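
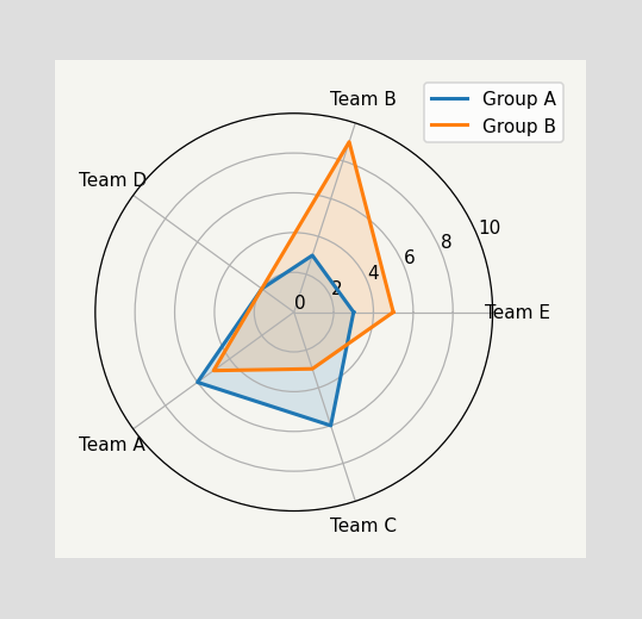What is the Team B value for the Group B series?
9

On the Team B axis, Group B reaches 9.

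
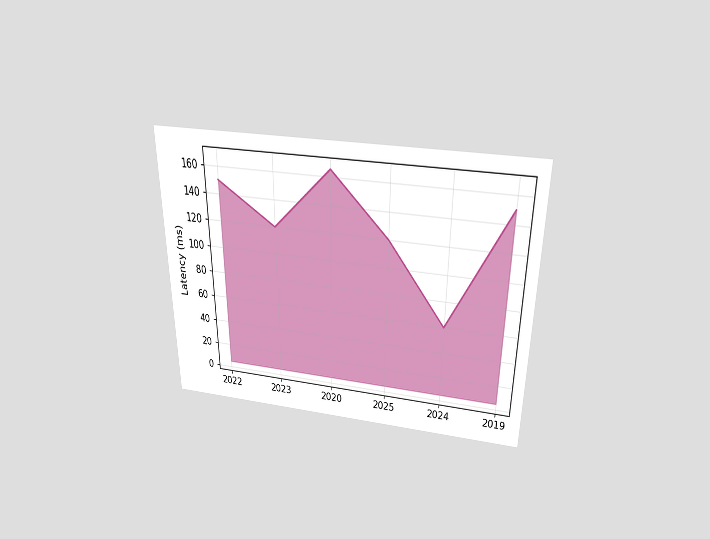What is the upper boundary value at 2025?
120ms

The chart is viewed slightly from above. At 2025 the upper boundary is at 120ms.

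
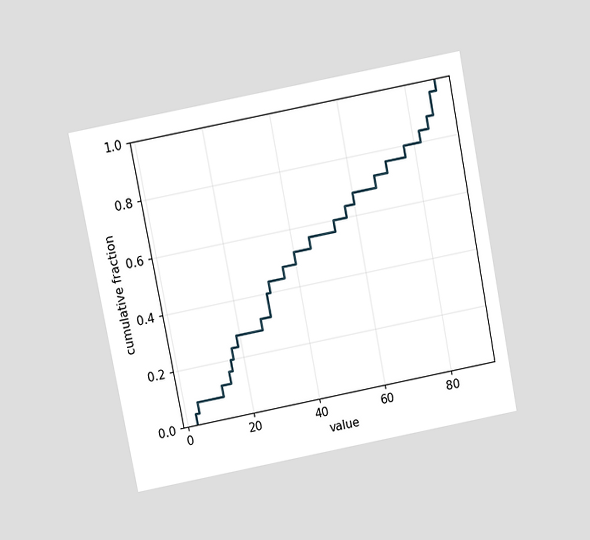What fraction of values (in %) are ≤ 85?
88%

The chart is tilted about 11° counter-clockwise and viewed slightly from above. At x=85 the ECDF step is at 88%.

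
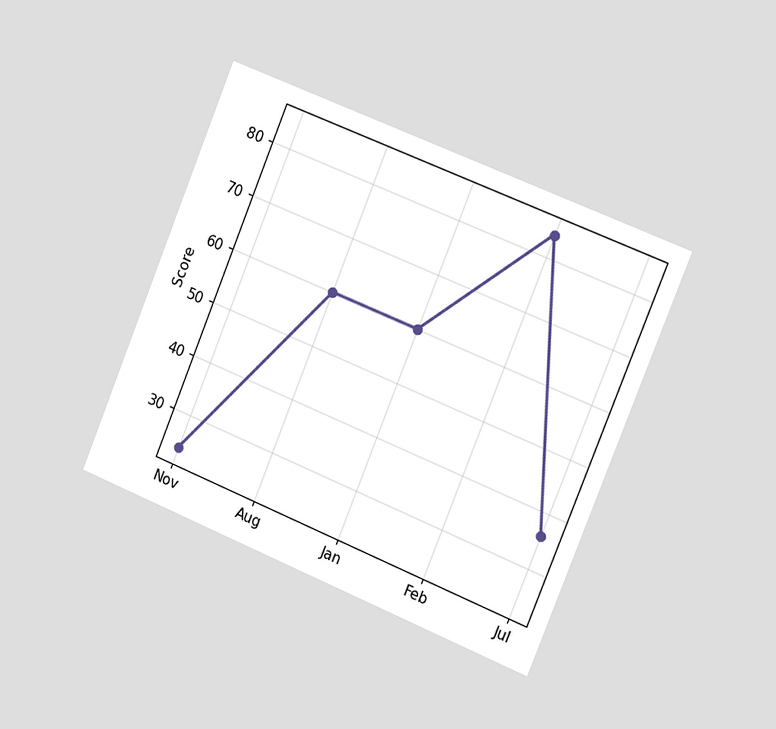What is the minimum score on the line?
The chart is tilted about 22° clockwise and viewed slightly from the right. The lowest point is at Nov, and reading across to the y-axis gives 24.

24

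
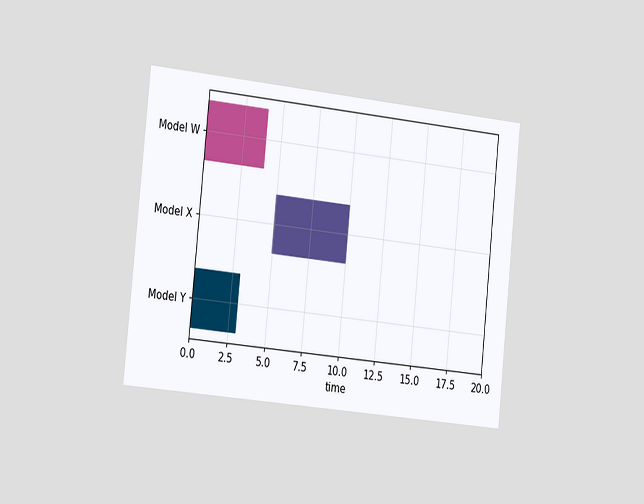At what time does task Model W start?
The chart is tilted about 6° clockwise and viewed slightly from the left. The Model W bar begins at t=0.

0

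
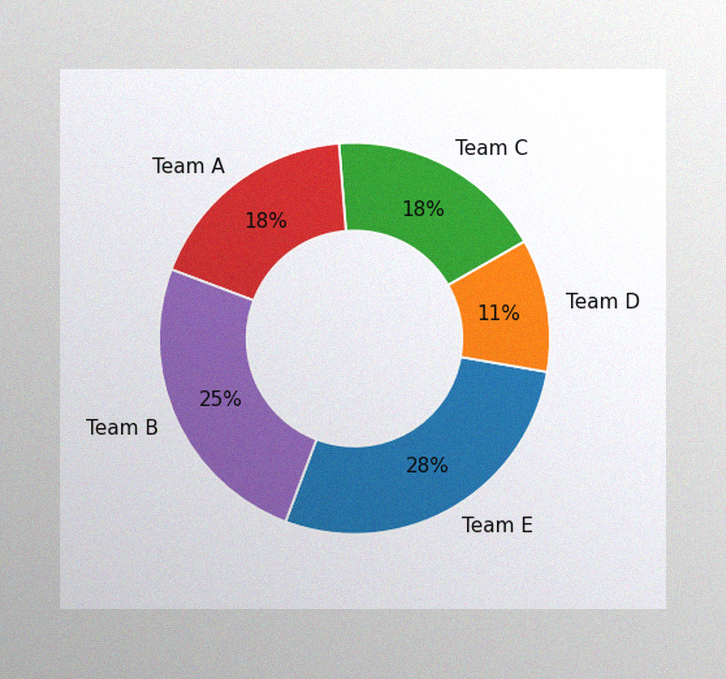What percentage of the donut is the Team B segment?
25%

The image has some photo noise and uneven lighting. The Team B segment takes up 25% of the ring.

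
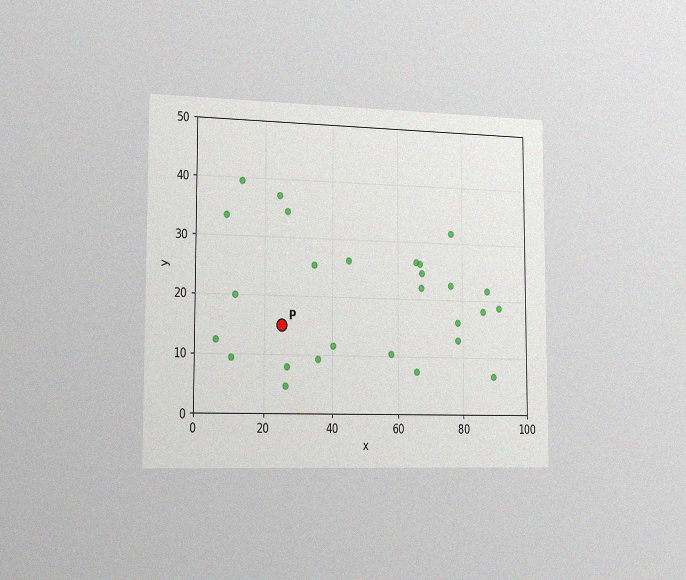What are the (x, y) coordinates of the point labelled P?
The chart is viewed slightly from the left, with some photo noise. Following the gridlines from P to each axis, P sits at (25, 15).

(25, 15)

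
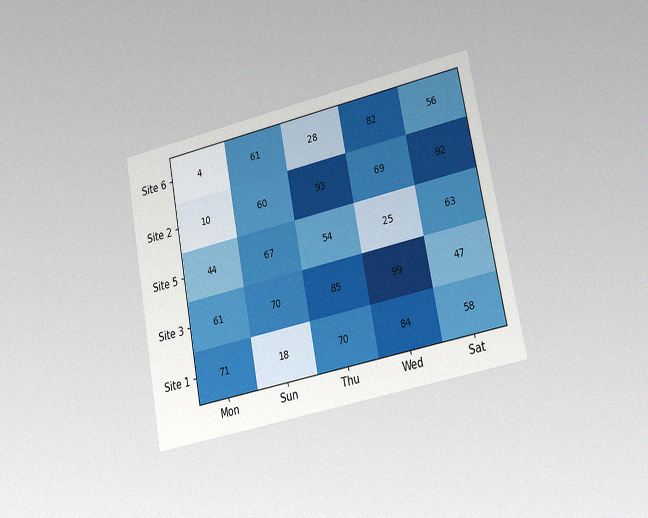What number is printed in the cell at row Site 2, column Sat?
The chart is tilted about 11° counter-clockwise and viewed slightly from the right, with some photo noise. The (Site 2, Sat) cell reads 92.

92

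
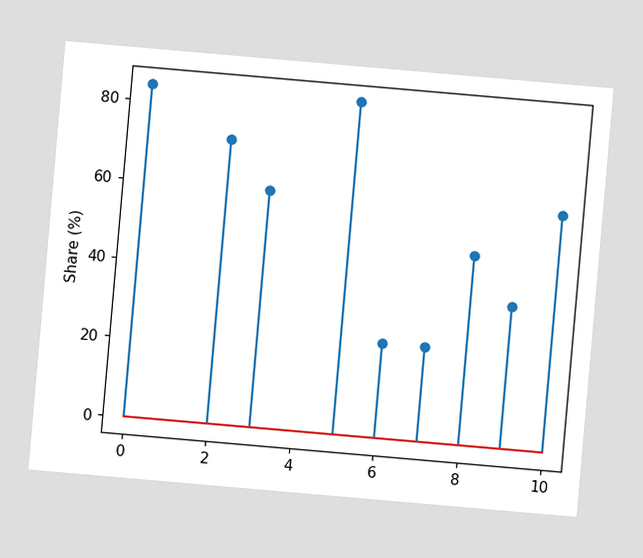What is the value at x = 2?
The chart is tilted about 5° clockwise. The stem at x=2 reaches 72%.

72%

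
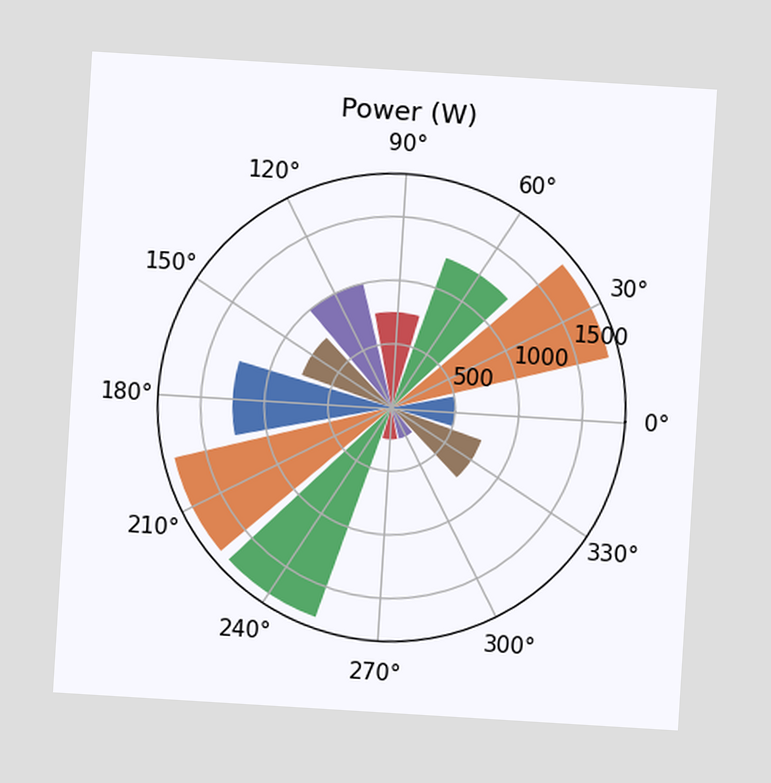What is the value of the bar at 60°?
The chart is tilted about 4° clockwise. The bar at 60° reaches 1250W on the radial axis.

1250W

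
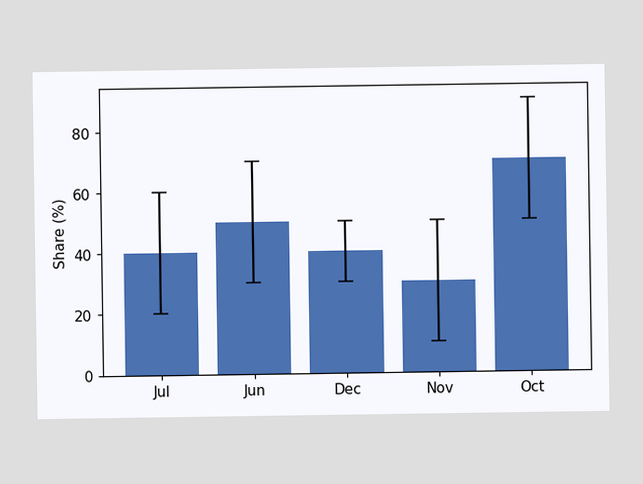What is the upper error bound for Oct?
90%

The Oct bar's upper whisker reaches 90%.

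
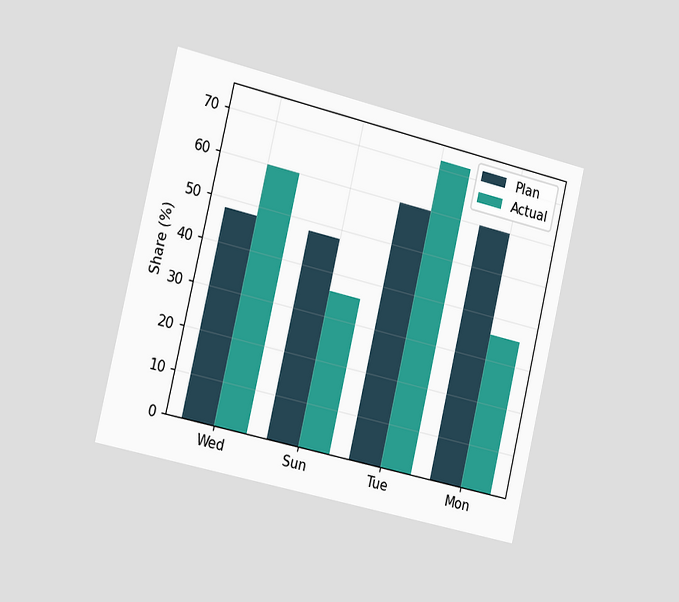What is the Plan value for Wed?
48%

The chart is tilted about 13° clockwise and viewed slightly from the left. The Plan bar at Wed reaches 48% on the y-axis.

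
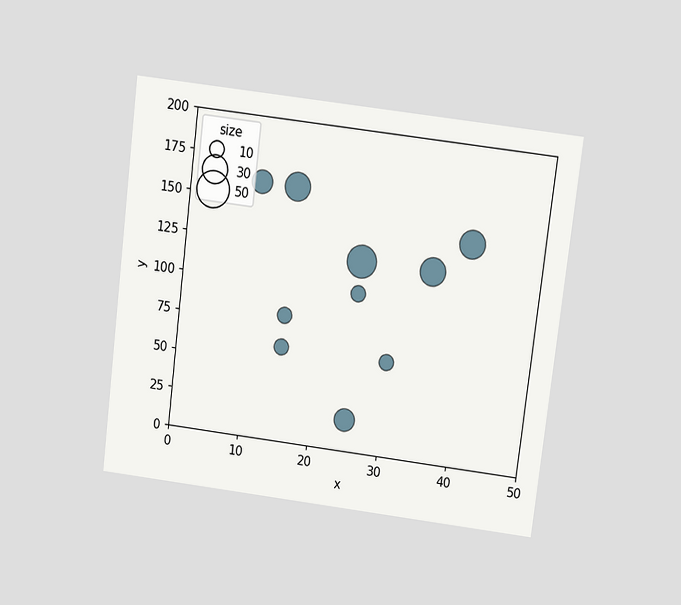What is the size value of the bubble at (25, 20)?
The chart is tilted about 7° clockwise and viewed slightly from above. Matching the bubble at (25, 20) against the size legend gives 20.

20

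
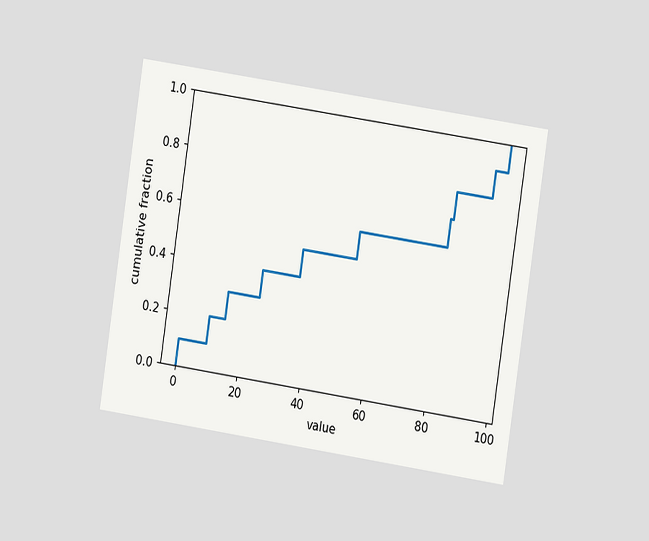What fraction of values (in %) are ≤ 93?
The chart is tilted about 9° clockwise and viewed slightly from the right. At x=93 the ECDF step is at 90%.

90%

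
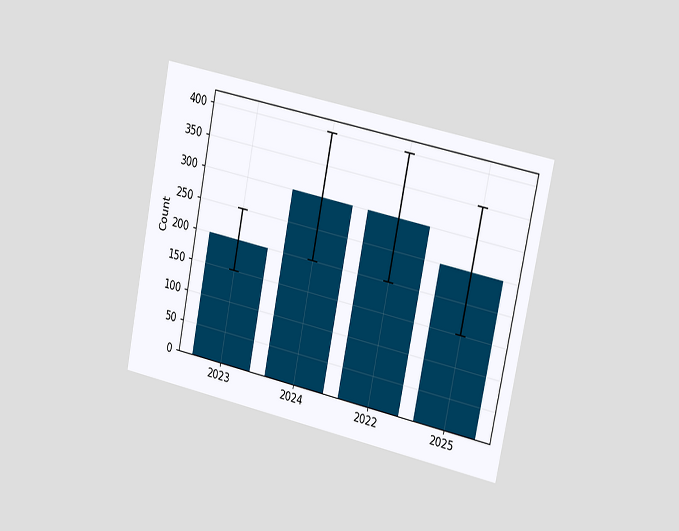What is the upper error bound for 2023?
The chart is tilted about 12° clockwise and viewed slightly from the right. The 2023 bar's upper whisker reaches 250.

250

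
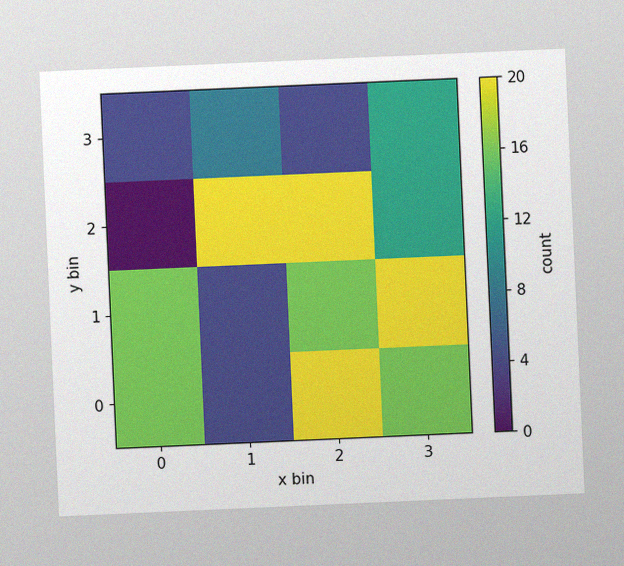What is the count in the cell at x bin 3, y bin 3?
The chart is tilted about 3° counter-clockwise, with some photo noise. Matching the cell (3, 3) against the colorbar gives 12.

12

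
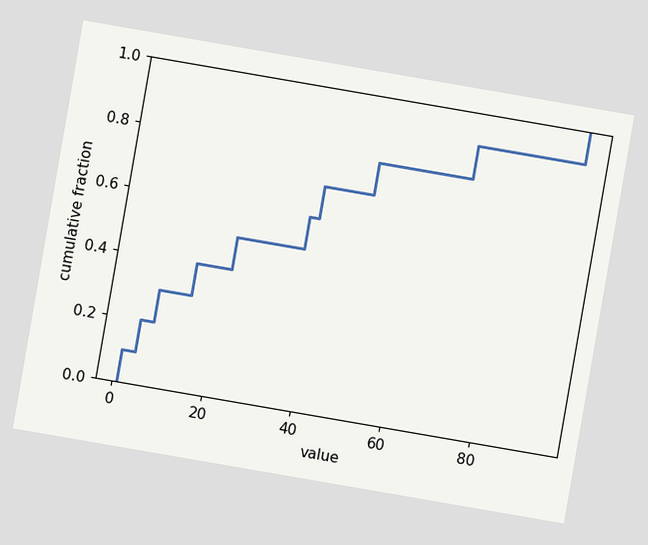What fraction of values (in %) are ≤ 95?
100%

The chart is tilted about 10° clockwise. At x=95 the ECDF step is at 100%.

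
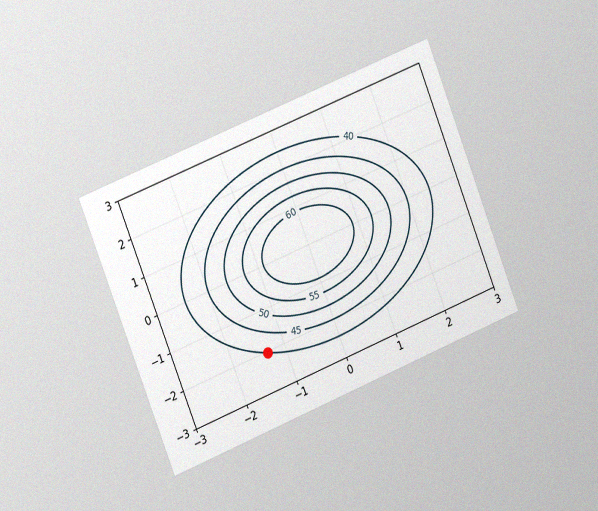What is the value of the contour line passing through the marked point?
The chart is tilted about 22° counter-clockwise and viewed slightly from the left, with some photo noise. The marked point sits on the contour labelled 40.

40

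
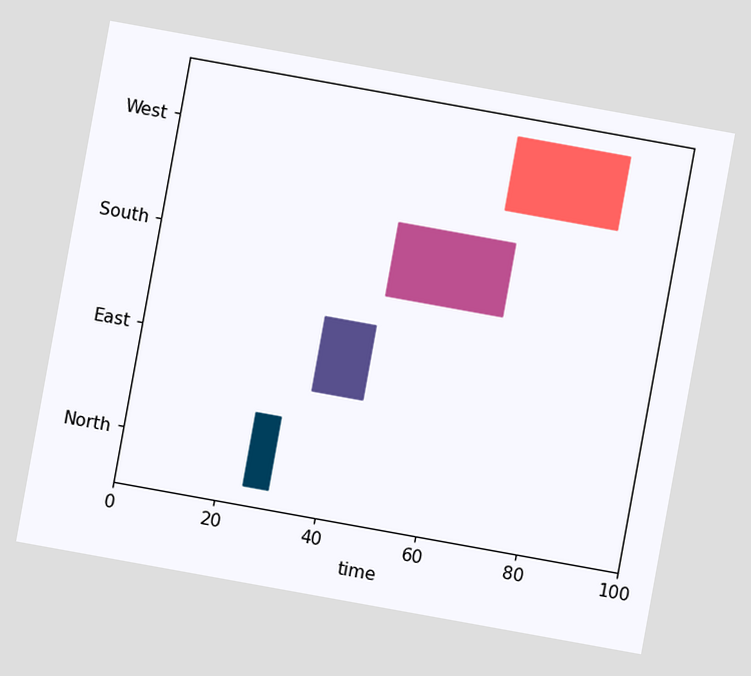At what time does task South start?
The chart is tilted about 10° clockwise. The South bar begins at t=46.

46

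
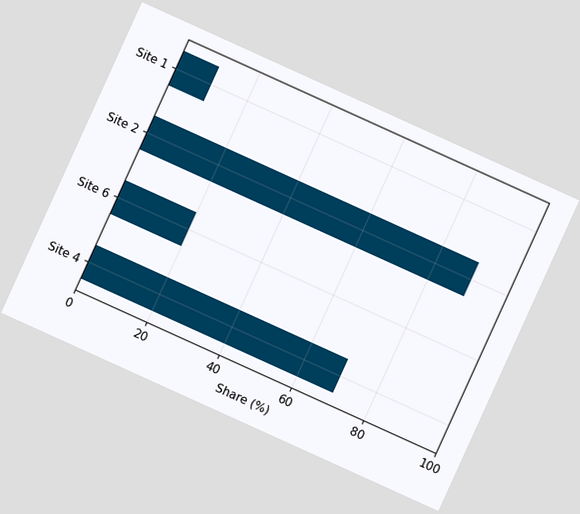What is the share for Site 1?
The chart is tilted about 24° clockwise. Reading along the chart's x-axis, the Site 1 bar reaches 10%.

10%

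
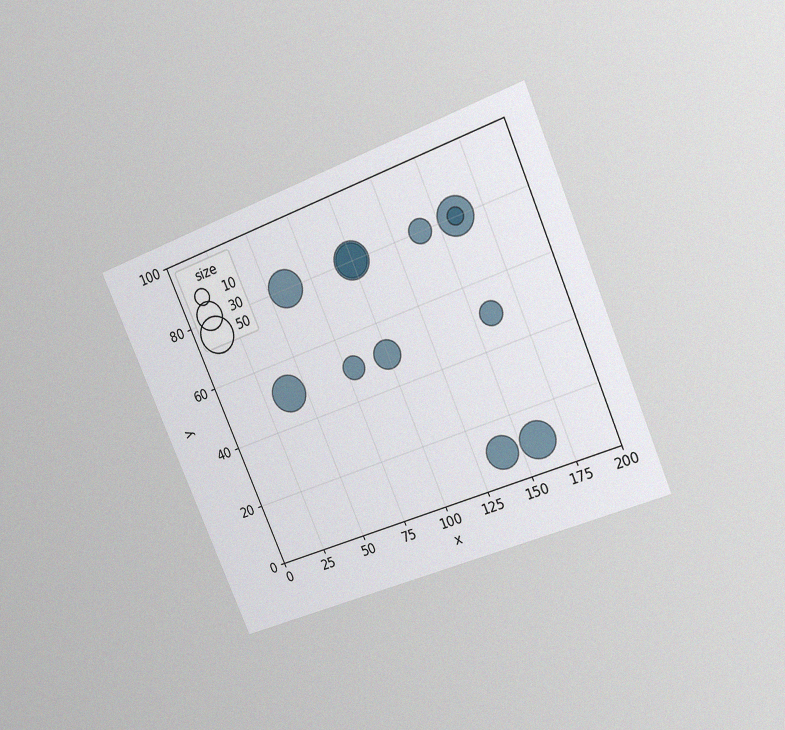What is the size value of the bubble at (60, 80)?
The chart is tilted about 23° counter-clockwise and viewed at a slight angle, with some photo noise. Matching the bubble at (60, 80) against the size legend gives 50.

50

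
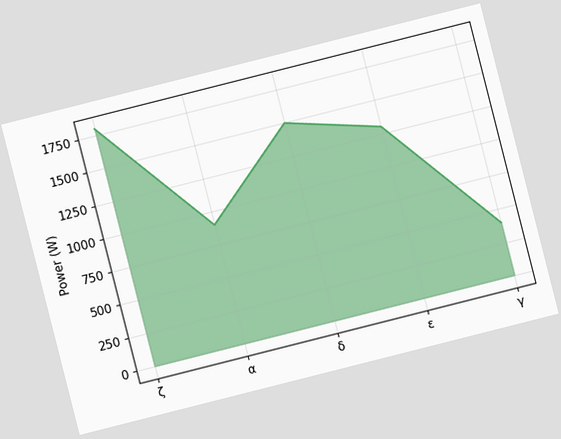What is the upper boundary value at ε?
1300W

The chart is tilted about 14° counter-clockwise. At ε the upper boundary is at 1300W.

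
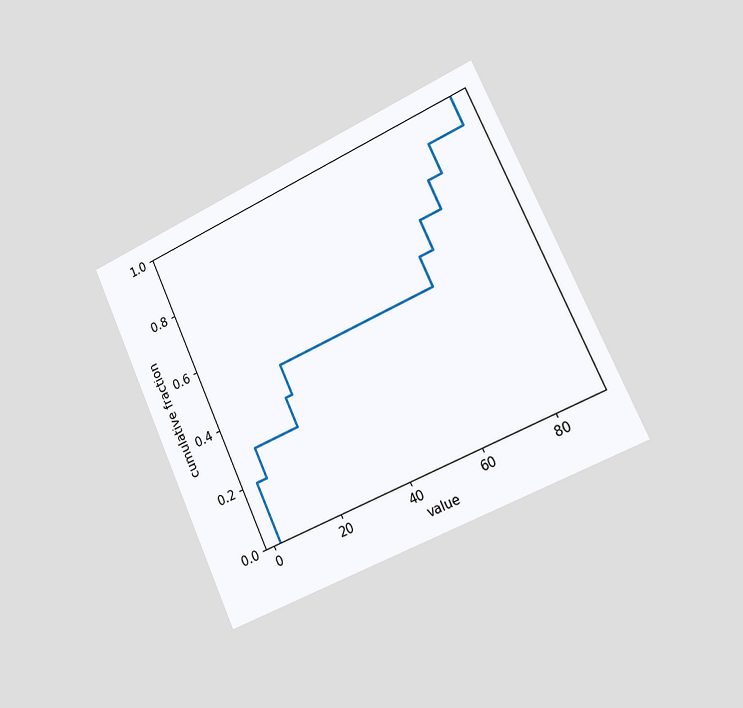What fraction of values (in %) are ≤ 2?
20%

The chart is tilted about 24° counter-clockwise and viewed slightly from the right. At x=2 the ECDF step is at 20%.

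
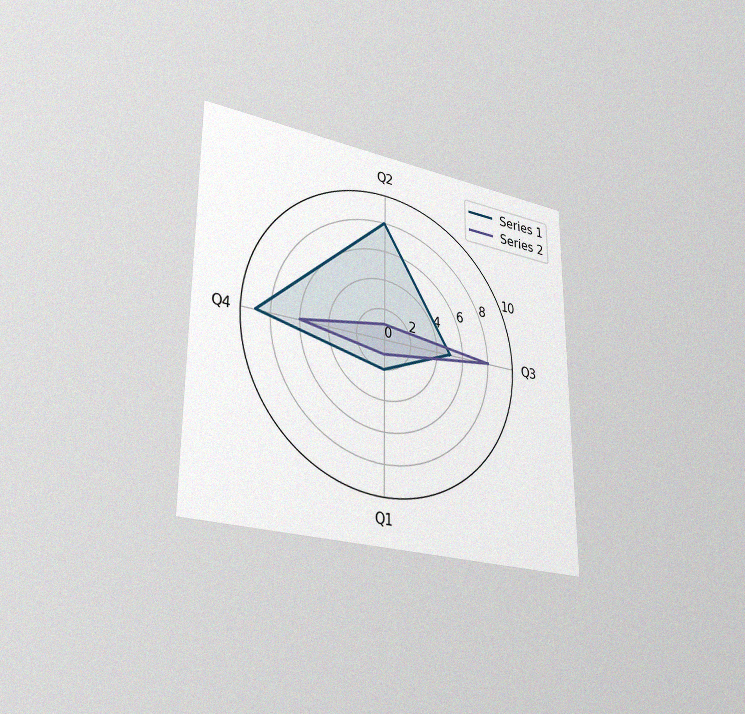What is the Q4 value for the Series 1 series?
9

The chart is viewed slightly from the left, with some photo noise. On the Q4 axis, Series 1 reaches 9.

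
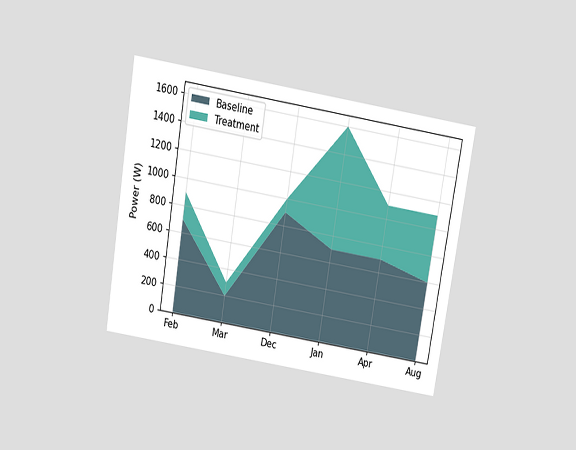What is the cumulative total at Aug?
1100W

The chart is tilted about 9° clockwise and viewed slightly from above. The stacked total at Aug reaches 1100W.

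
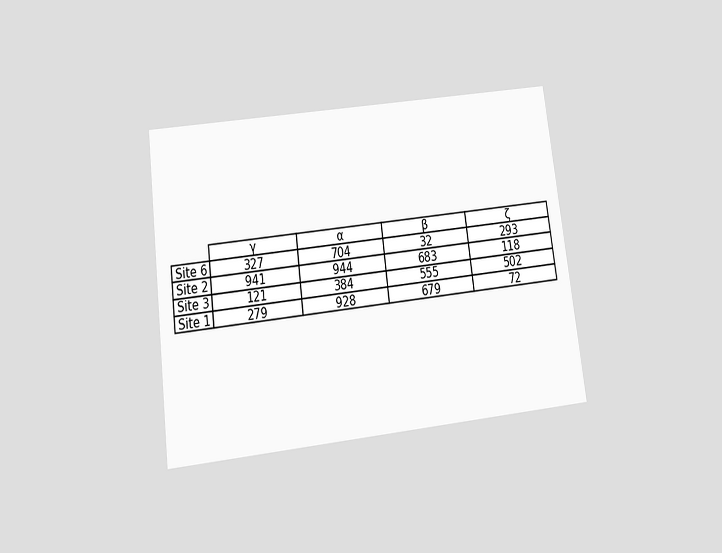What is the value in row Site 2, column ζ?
118

The chart is tilted about 7° counter-clockwise and viewed slightly from below. The (Site 2, ζ) cell reads 118.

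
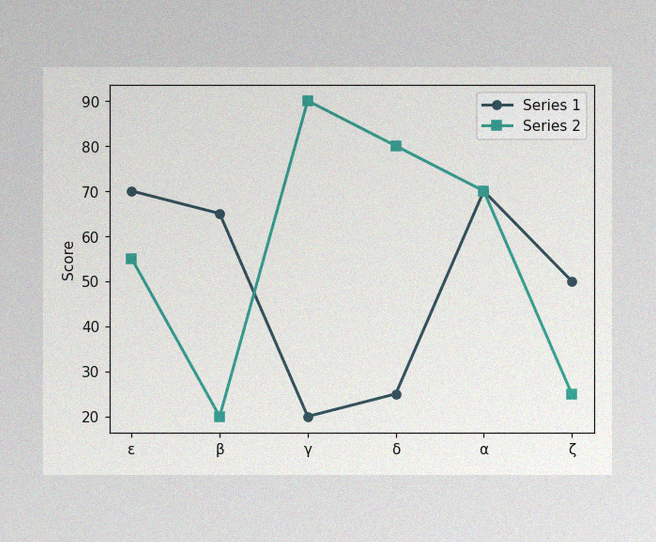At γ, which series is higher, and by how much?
Series 2, by 70

The image has some photo noise and uneven lighting. At γ, Series 2 sits above the other line by 70.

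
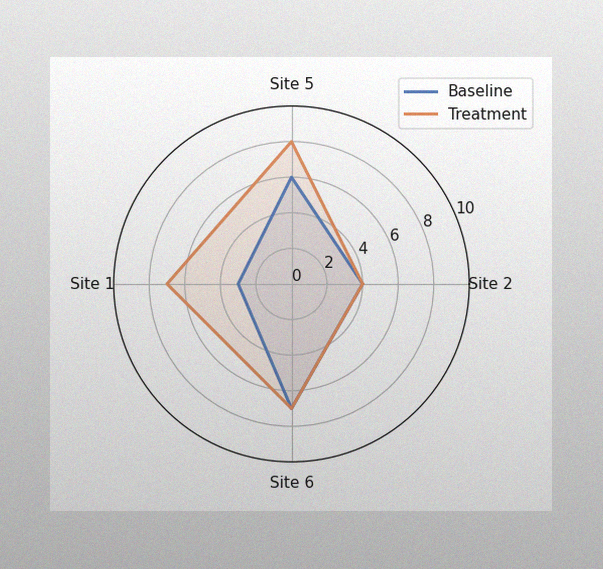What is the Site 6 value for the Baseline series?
7

The image has some photo noise and uneven lighting. On the Site 6 axis, Baseline reaches 7.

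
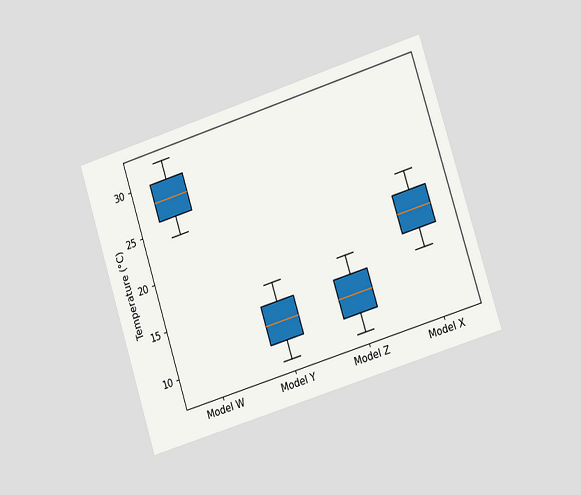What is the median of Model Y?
12°C

The chart is tilted about 17° counter-clockwise and viewed slightly from the right. The median line in the Model Y box sits at 12°C.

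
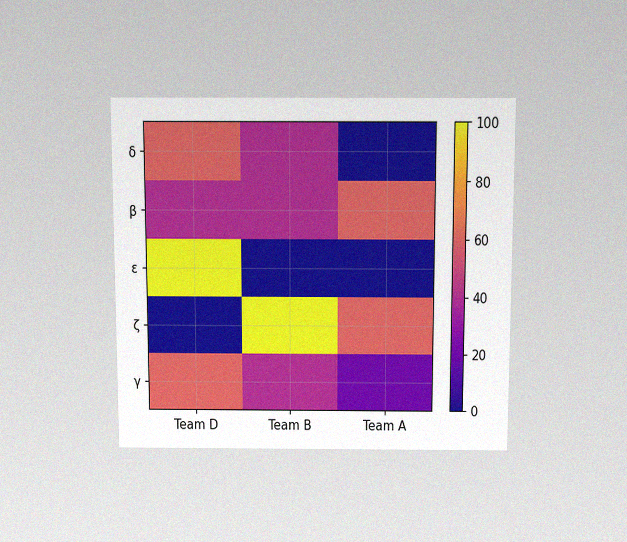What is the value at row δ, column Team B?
The chart is viewed slightly from above, with some photo noise. Matching cell (δ, Team B) against the colorbar gives 40.

40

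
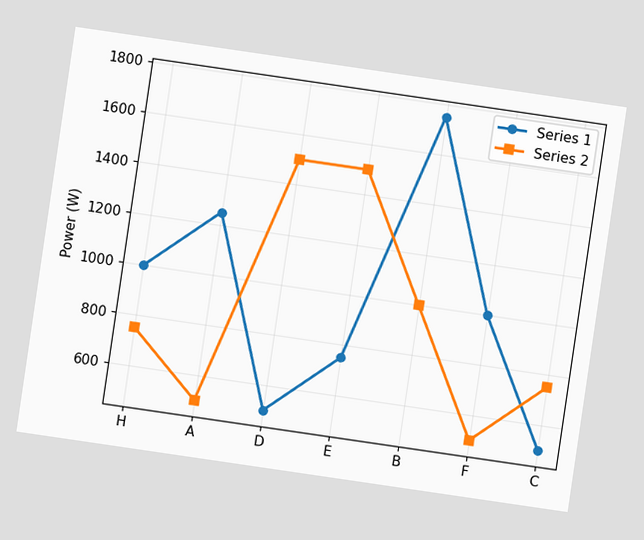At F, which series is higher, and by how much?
Series 1, by 500W

The chart is tilted about 8° clockwise. At F, Series 1 sits above the other line by 500W.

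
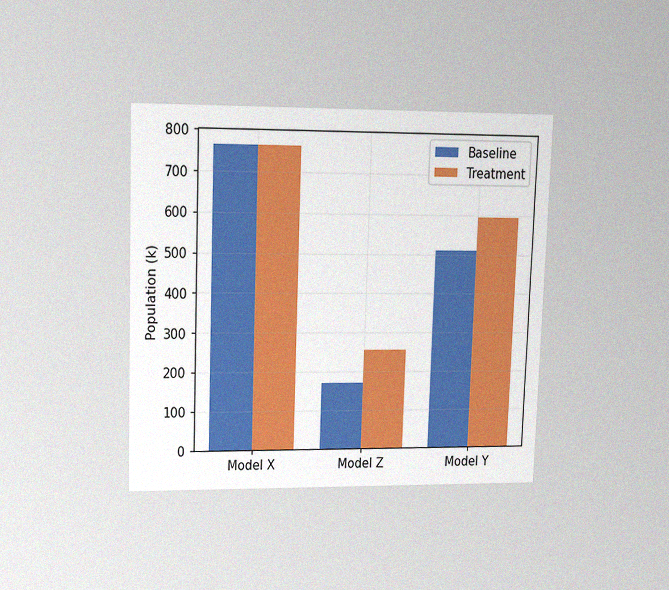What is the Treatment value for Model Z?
The chart is tilted about 2° clockwise and viewed at a slight angle, with some photo noise. The Treatment bar at Model Z reaches 255k on the y-axis.

255k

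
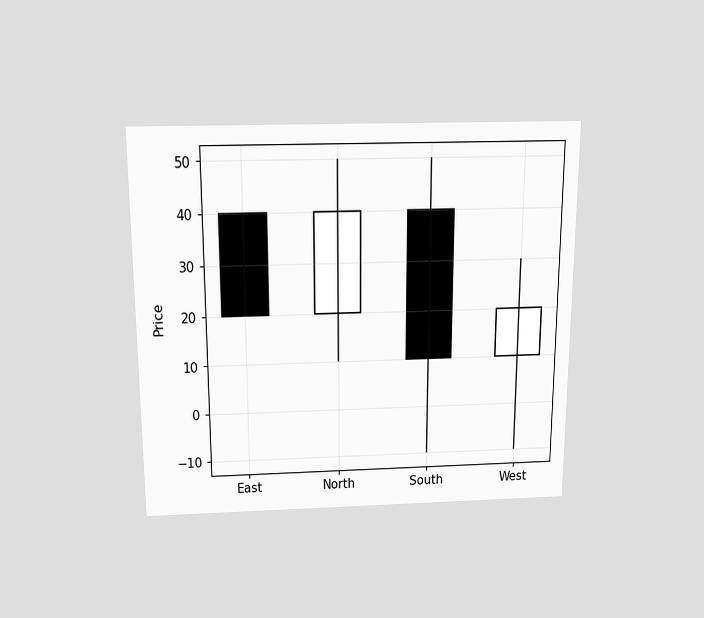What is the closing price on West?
The chart is viewed slightly from above. The West candle closes at 20.

20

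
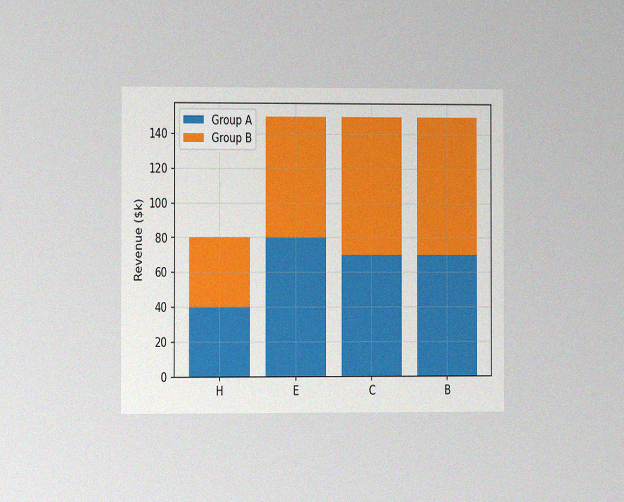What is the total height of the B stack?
The chart is viewed at a slight angle, with some photo noise. The B stack's top reaches $150k on the y-axis.

$150k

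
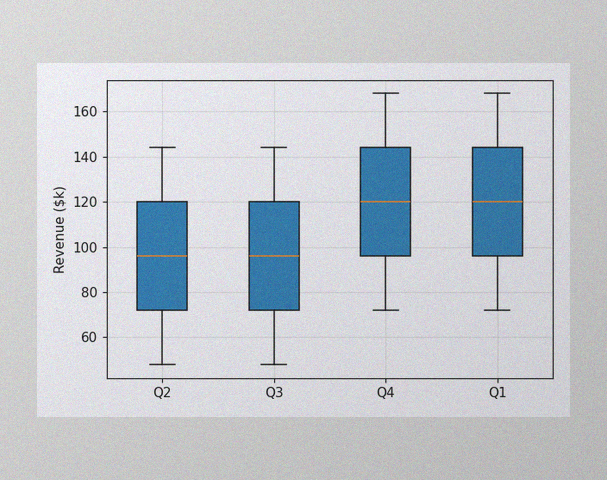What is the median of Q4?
$120k

The image has some photo noise and uneven lighting. The median line in the Q4 box sits at $120k.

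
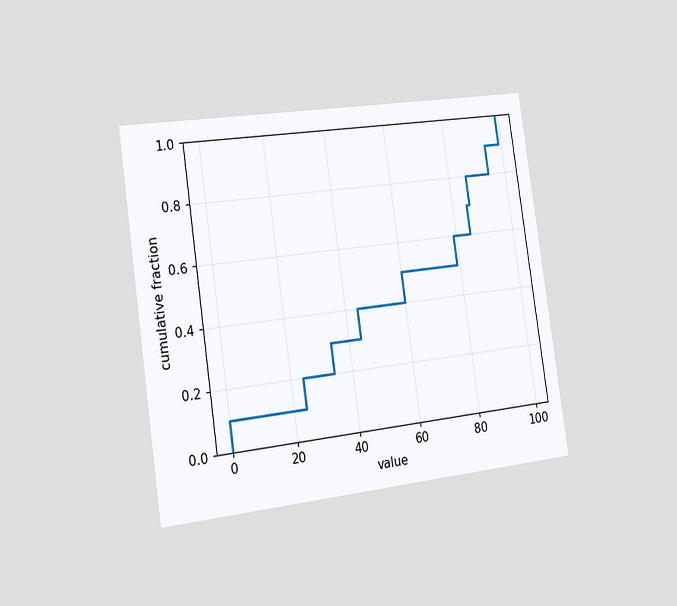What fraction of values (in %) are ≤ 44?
40%

The chart is tilted about 8° counter-clockwise and viewed slightly from the left. At x=44 the ECDF step is at 40%.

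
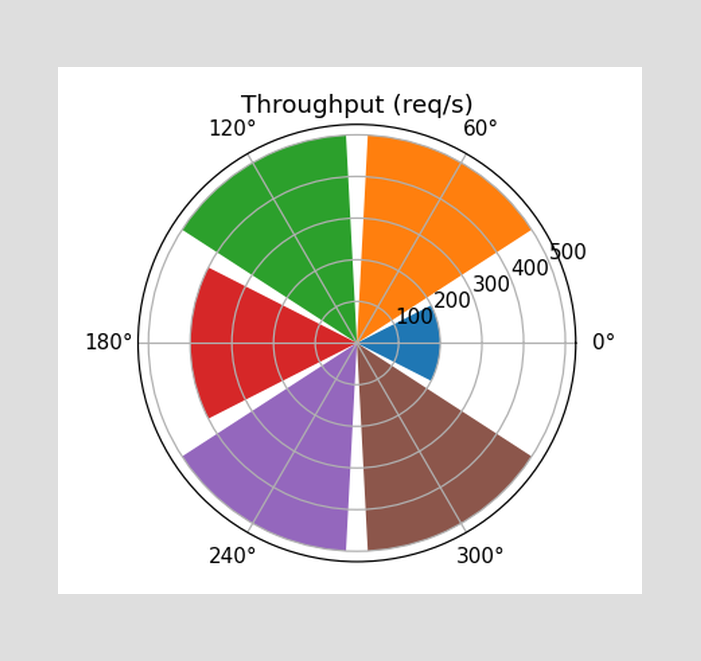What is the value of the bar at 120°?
The bar at 120° reaches 500req/s on the radial axis.

500req/s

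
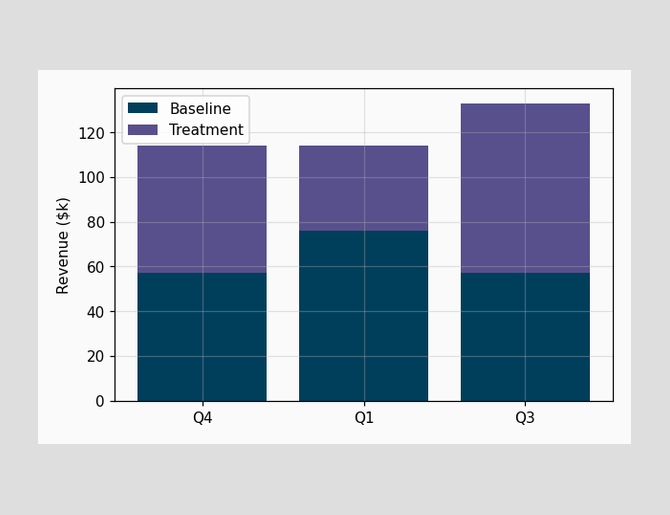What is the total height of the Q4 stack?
$114k

The Q4 stack's top reaches $114k on the y-axis.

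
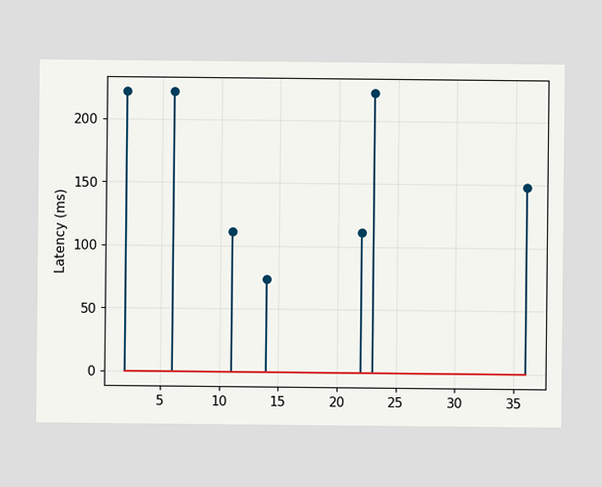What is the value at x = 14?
The stem at x=14 reaches 74ms.

74ms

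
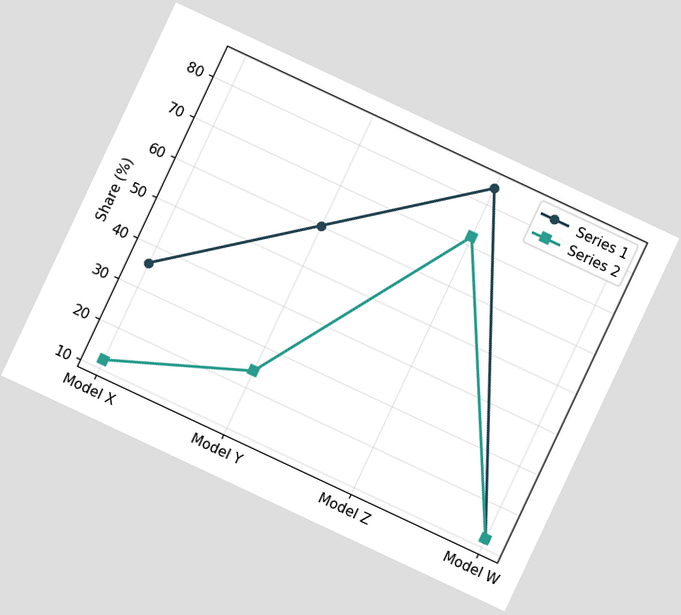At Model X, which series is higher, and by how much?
Series 1, by 24%

The chart is tilted about 25° clockwise. At Model X, Series 1 sits above the other line by 24%.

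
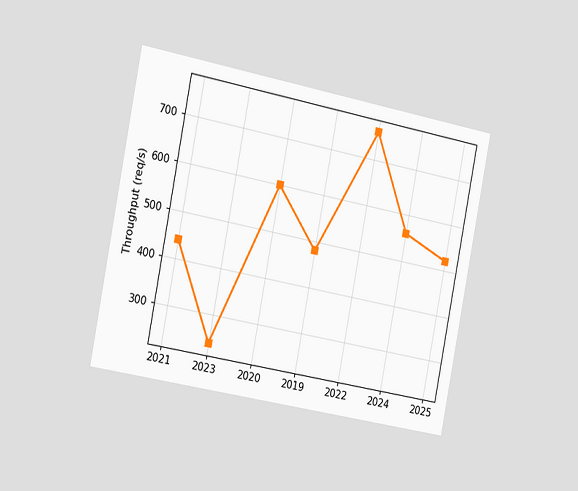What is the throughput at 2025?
520req/s

The chart is tilted about 11° clockwise and viewed slightly from the left. At 2025, the line is at 520req/s.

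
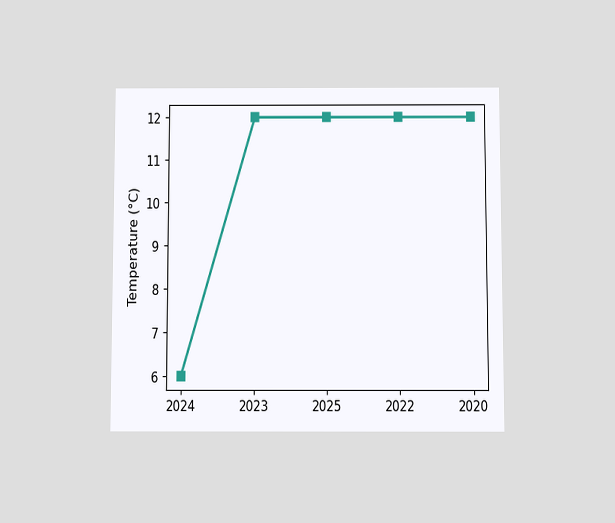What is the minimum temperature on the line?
6°C

The chart is viewed slightly from below. The lowest point is at 2024, and reading across to the y-axis gives 6°C.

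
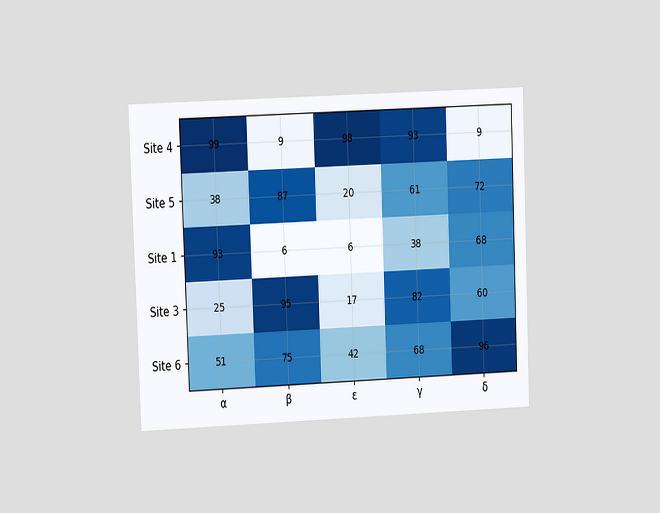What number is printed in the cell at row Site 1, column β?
The chart is tilted about 2° counter-clockwise and viewed at a slight angle. The (Site 1, β) cell reads 6.

6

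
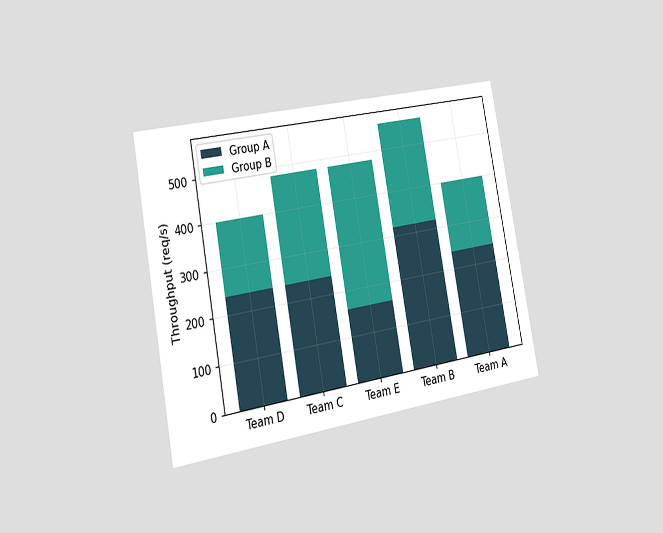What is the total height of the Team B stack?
560req/s

The chart is tilted about 10° counter-clockwise and viewed slightly from the left. The Team B stack's top reaches 560req/s on the y-axis.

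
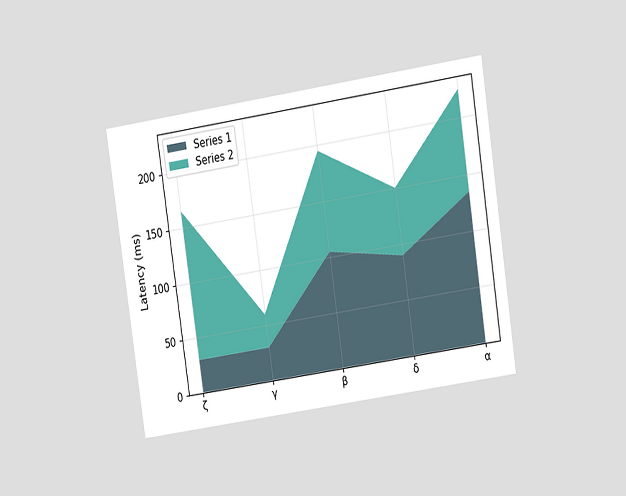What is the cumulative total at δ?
150ms

The chart is tilted about 8° counter-clockwise and viewed at a slight angle. The stacked total at δ reaches 150ms.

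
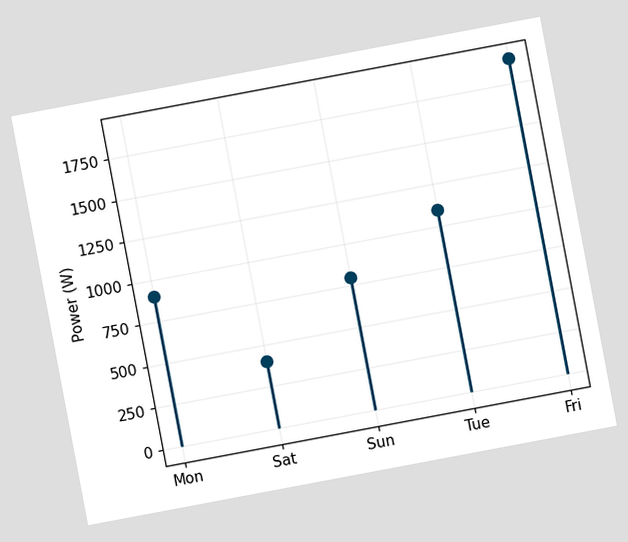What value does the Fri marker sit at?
The chart is tilted about 11° counter-clockwise. The Fri marker sits at 1900W.

1900W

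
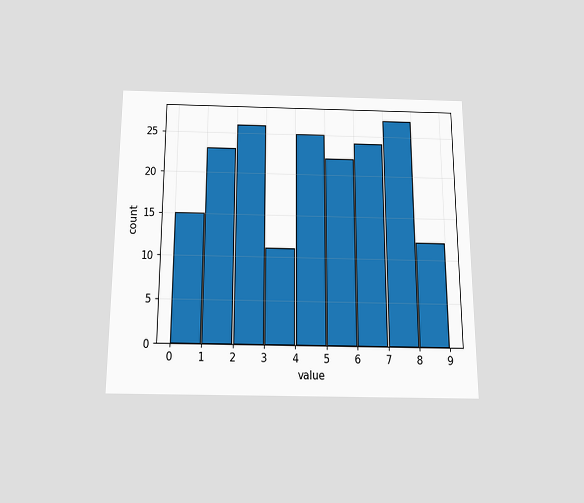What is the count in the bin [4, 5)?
The chart is viewed slightly from below. The [4, 5) bin has height 25.

25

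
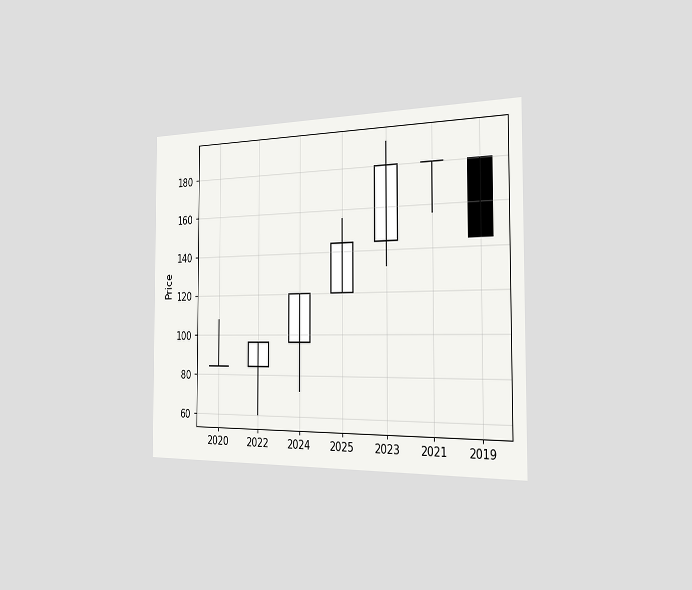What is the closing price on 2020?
84

The chart is viewed slightly from the right. The 2020 candle closes at 84.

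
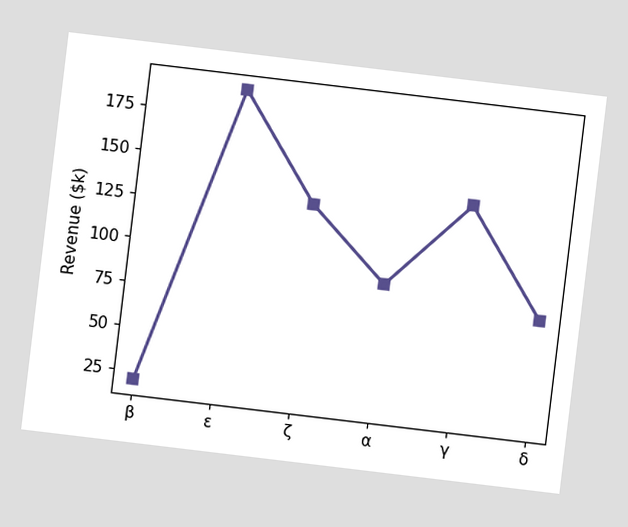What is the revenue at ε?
The chart is tilted about 7° clockwise. At ε, the line is at $190k.

$190k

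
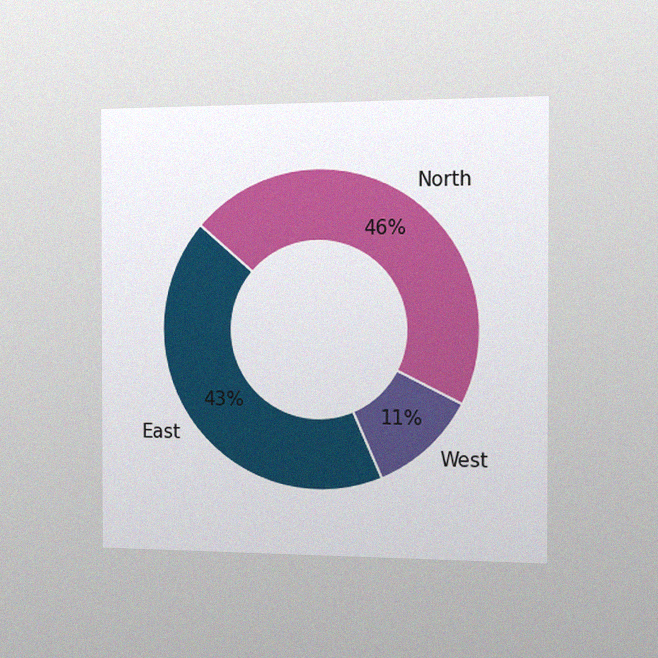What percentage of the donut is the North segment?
The chart is viewed slightly from the right, with some photo noise. The North segment takes up 46% of the ring.

46%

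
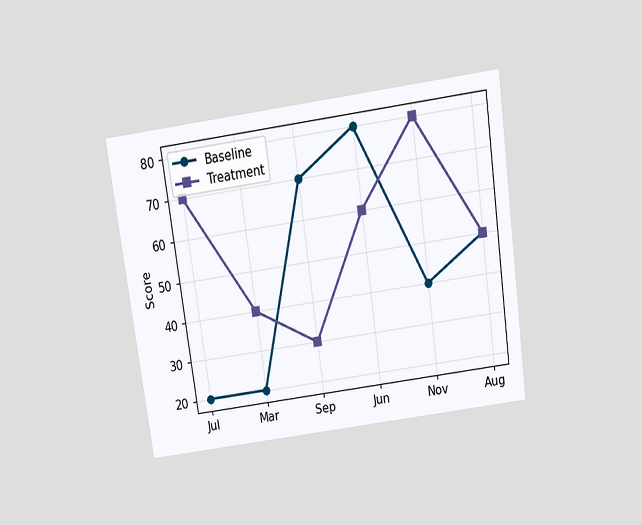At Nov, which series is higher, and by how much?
The chart is tilted about 8° counter-clockwise and viewed slightly from above. At Nov, Treatment sits above the other line by 40.

Treatment, by 40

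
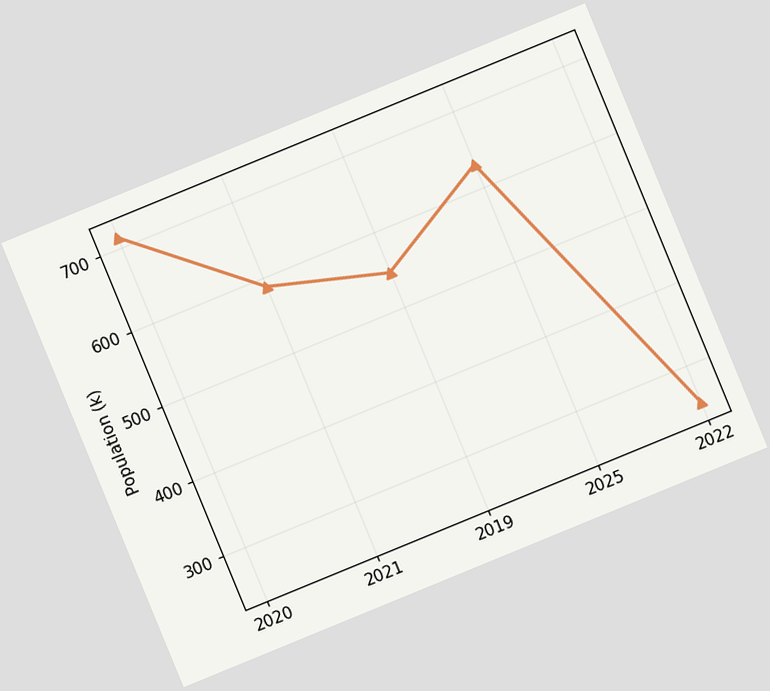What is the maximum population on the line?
The chart is tilted about 22° counter-clockwise. The highest point is at 2020, and reading across to the y-axis gives 714k.

714k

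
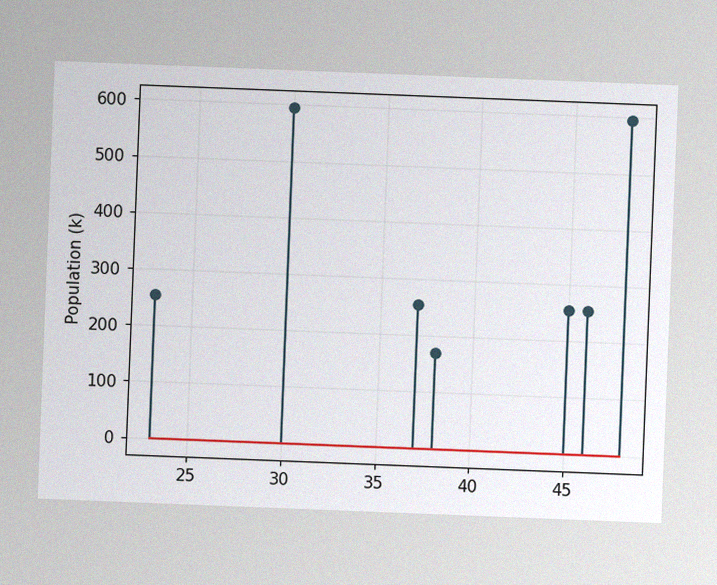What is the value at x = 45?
255k

The chart is tilted about 2° clockwise, with some photo noise. The stem at x=45 reaches 255k.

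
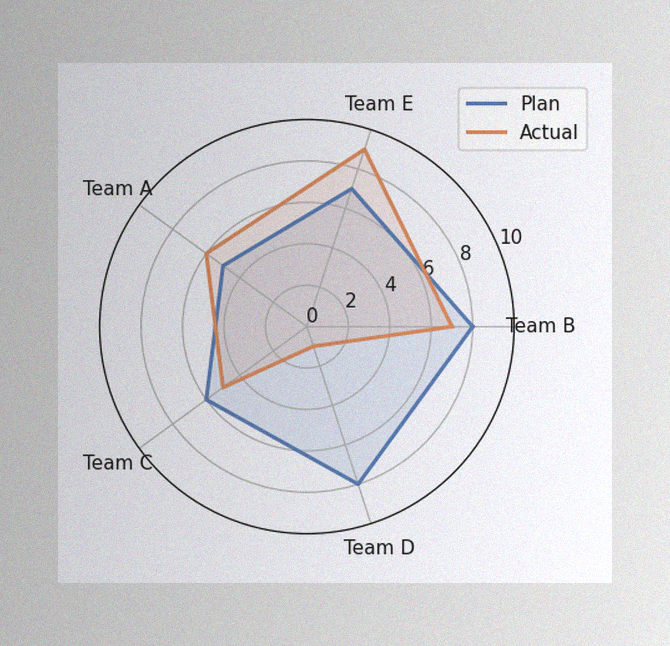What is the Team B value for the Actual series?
The image has some photo noise and uneven lighting. On the Team B axis, Actual reaches 7.

7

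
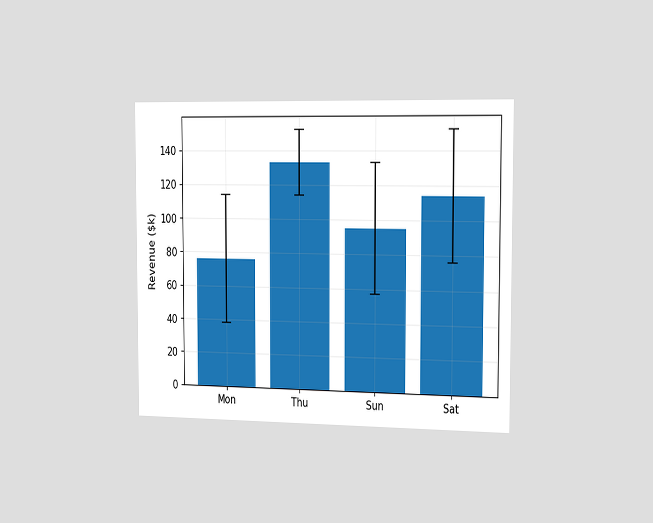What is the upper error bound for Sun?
$133k

The chart is viewed slightly from the right. The Sun bar's upper whisker reaches $133k.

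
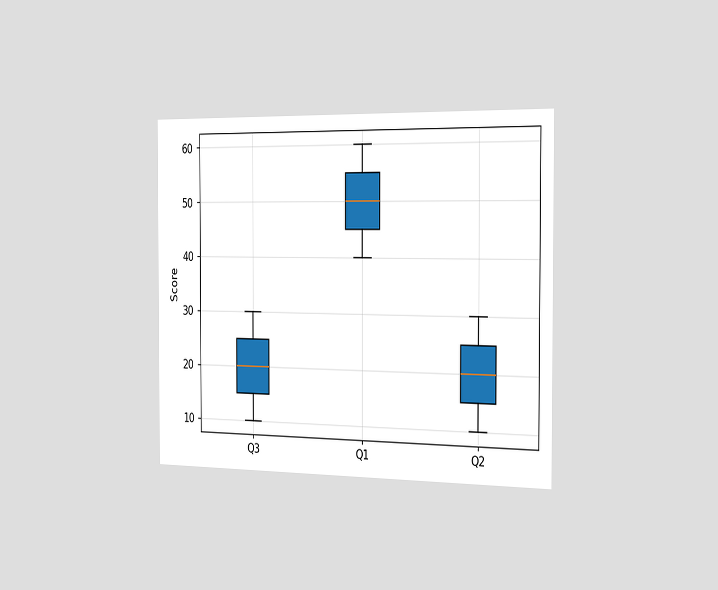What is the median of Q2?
20

The chart is viewed slightly from the right. The median line in the Q2 box sits at 20.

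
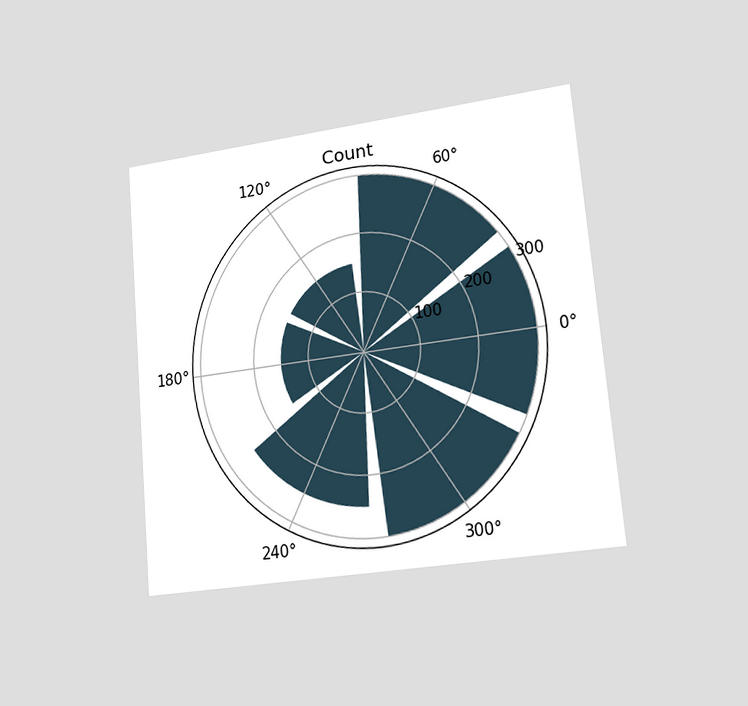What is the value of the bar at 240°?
The chart is tilted about 5° counter-clockwise and viewed slightly from the right. The bar at 240° reaches 250 on the radial axis.

250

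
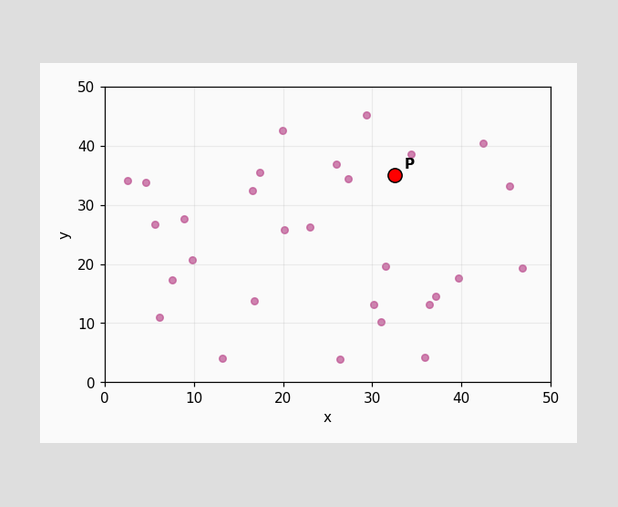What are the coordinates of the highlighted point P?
Following the gridlines from P to each axis, P sits at (32.5, 35).

(32.5, 35)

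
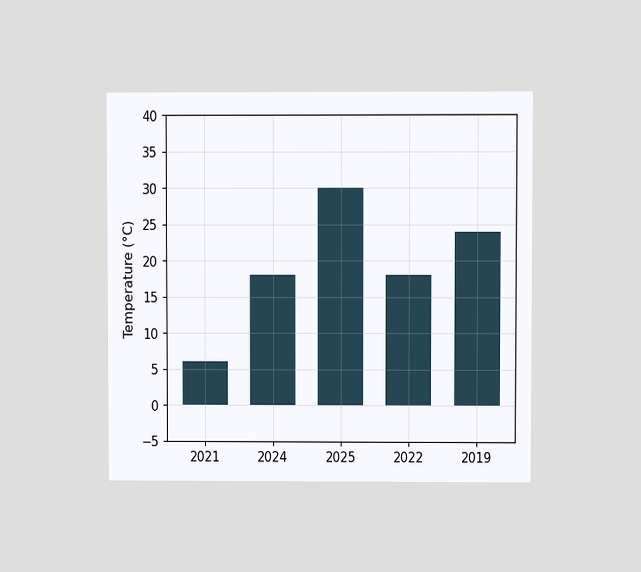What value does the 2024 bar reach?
The chart is viewed at a slight angle. Reading along the chart's y-axis, the 2024 bar reaches 18°C.

18°C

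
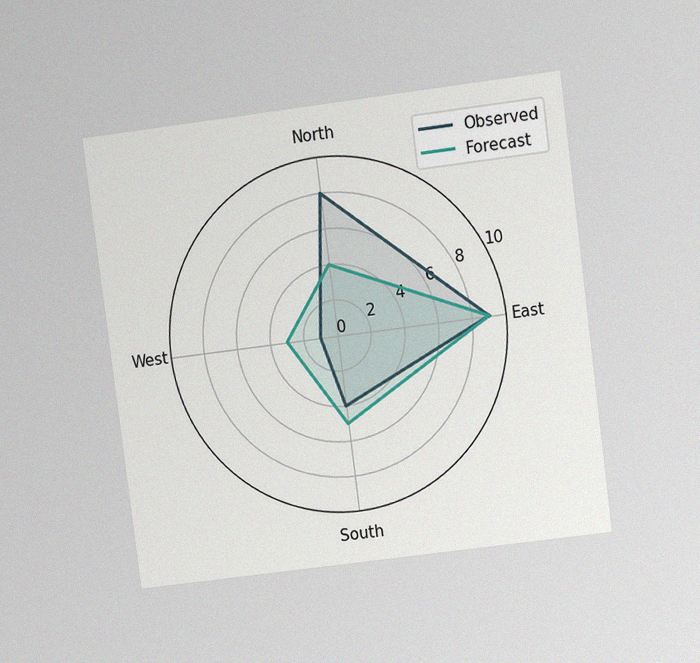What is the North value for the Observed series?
The chart is tilted about 7° counter-clockwise and viewed at a slight angle, with some photo noise. On the North axis, Observed reaches 8.

8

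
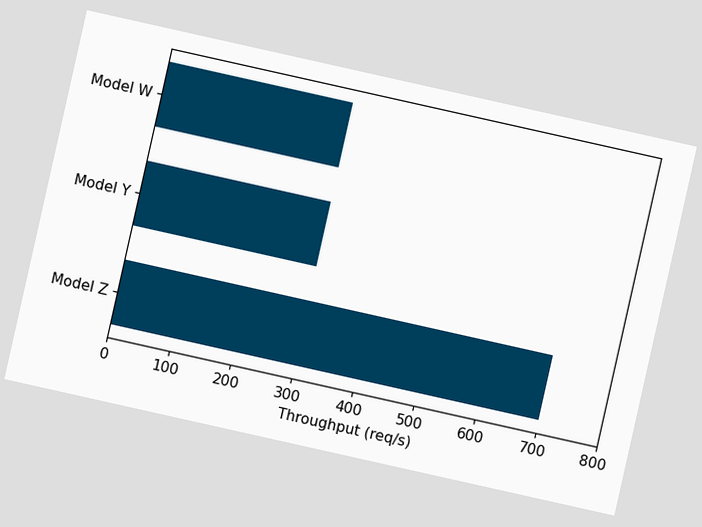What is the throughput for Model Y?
The chart is tilted about 13° clockwise. Reading along the chart's x-axis, the Model Y bar reaches 300req/s.

300req/s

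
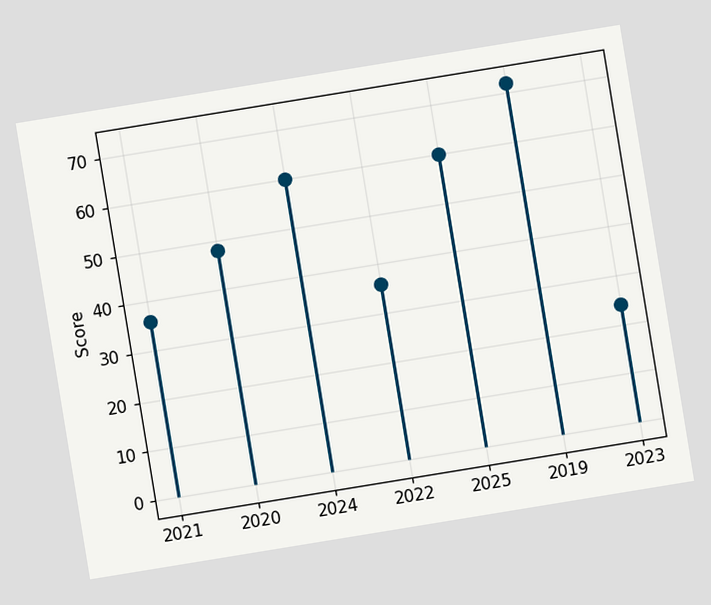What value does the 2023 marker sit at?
The chart is tilted about 9° counter-clockwise. The 2023 marker sits at 24.

24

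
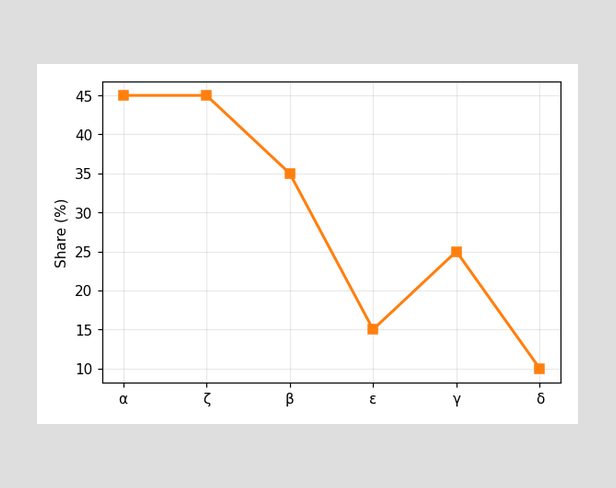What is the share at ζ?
45%

At ζ, the line is at 45%.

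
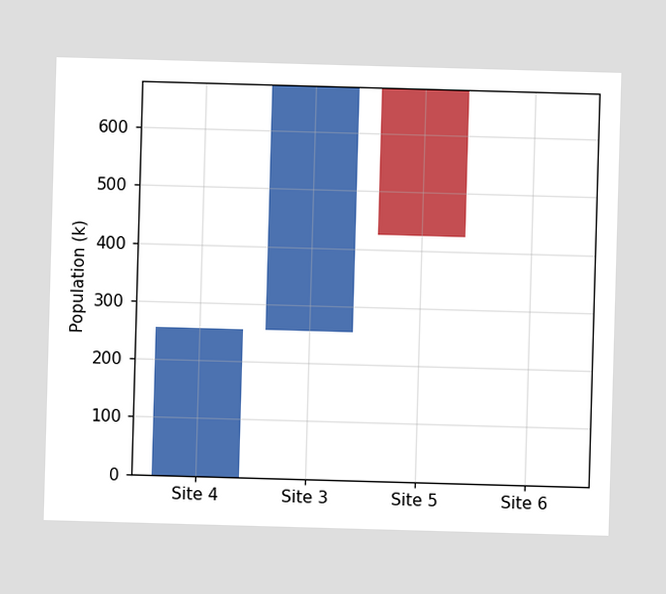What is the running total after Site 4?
After Site 4 the running total reaches 255k.

255k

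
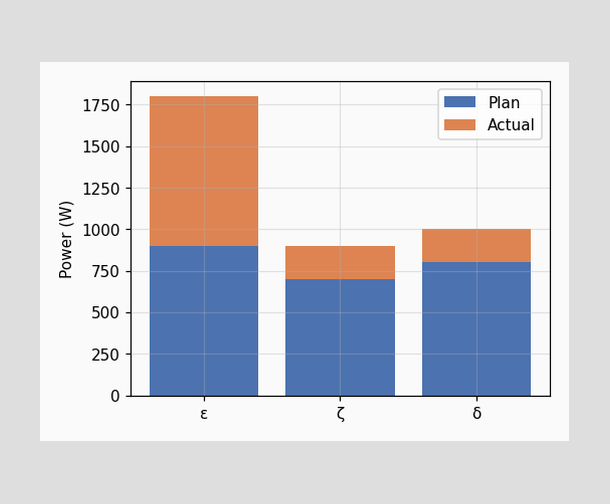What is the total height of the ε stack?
The ε stack's top reaches 1800W on the y-axis.

1800W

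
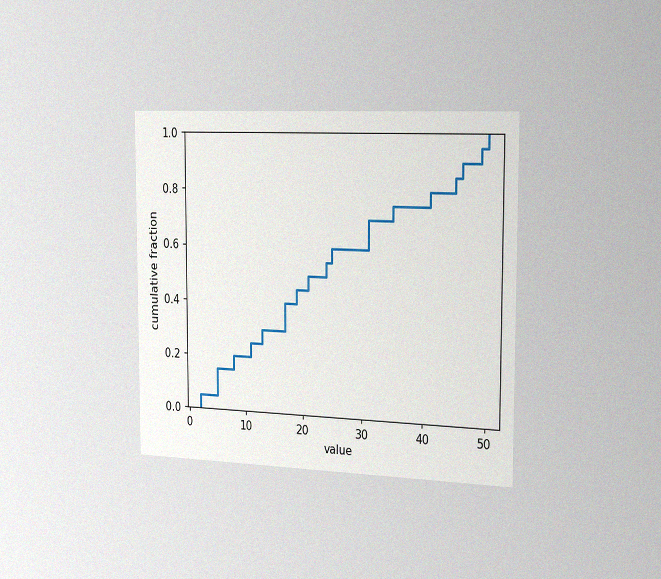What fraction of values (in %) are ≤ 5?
The chart is viewed slightly from the right, with some photo noise. At x=5 the ECDF step is at 15%.

15%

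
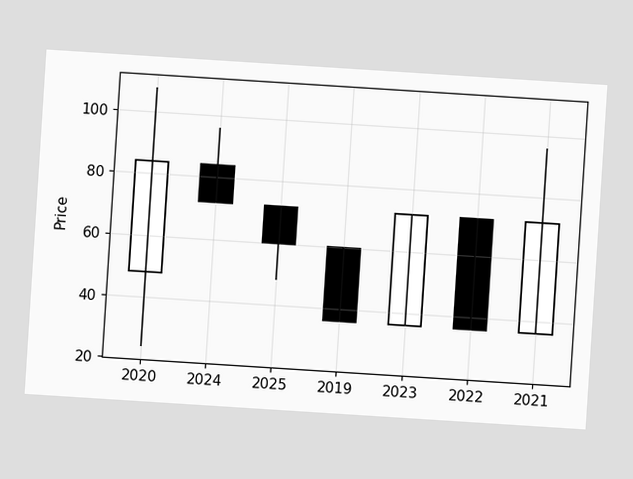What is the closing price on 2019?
The chart is tilted about 4° clockwise. The 2019 candle closes at 36.

36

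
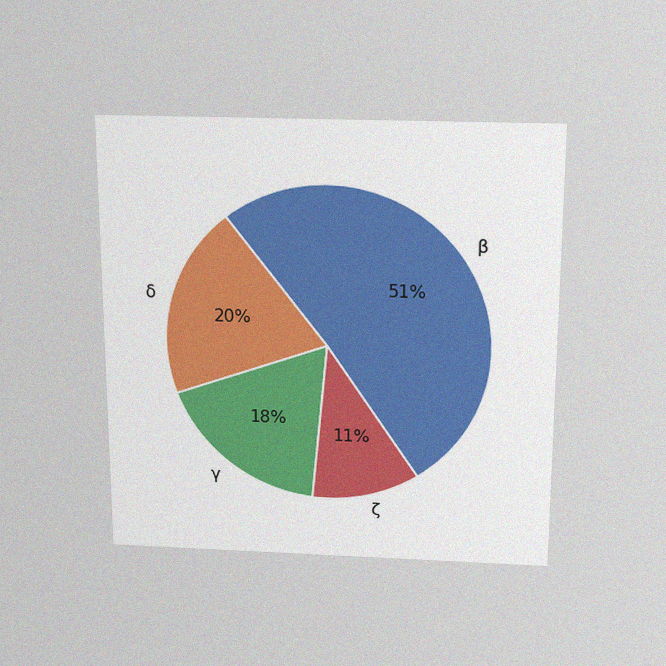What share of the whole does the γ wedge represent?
18%

The chart is viewed slightly from above, with some photo noise. The γ slice takes up 18% of the pie.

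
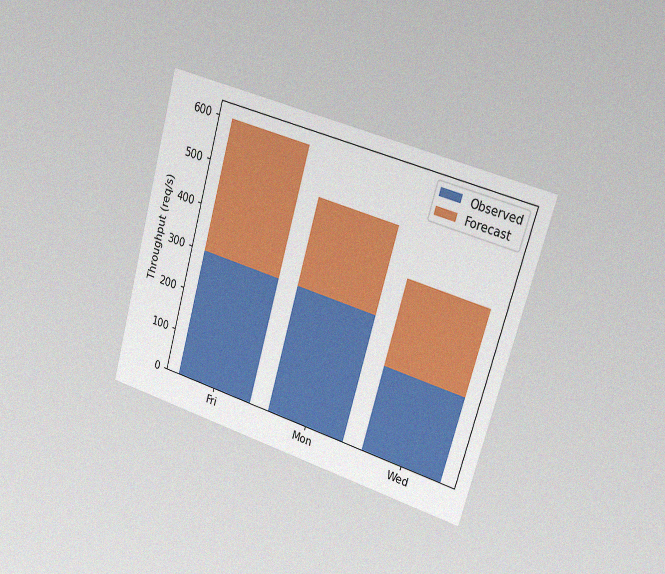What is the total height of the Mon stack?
500req/s

The chart is tilted about 16° clockwise and viewed slightly from the right, with some photo noise. The Mon stack's top reaches 500req/s on the y-axis.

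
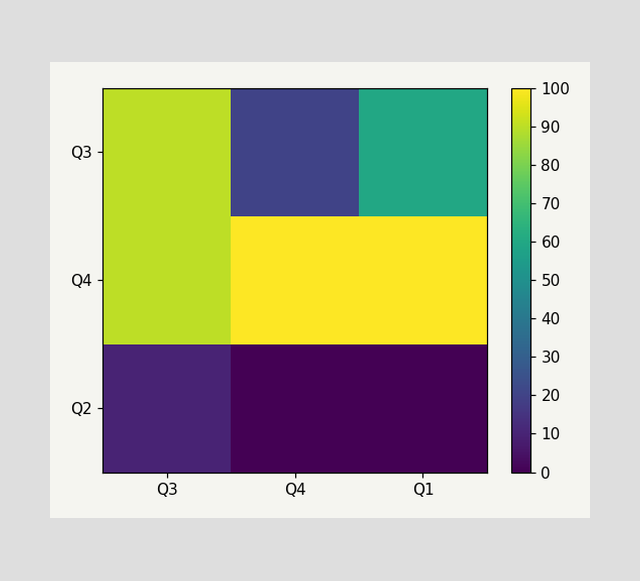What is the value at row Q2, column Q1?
Matching cell (Q2, Q1) against the colorbar gives 0.

0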